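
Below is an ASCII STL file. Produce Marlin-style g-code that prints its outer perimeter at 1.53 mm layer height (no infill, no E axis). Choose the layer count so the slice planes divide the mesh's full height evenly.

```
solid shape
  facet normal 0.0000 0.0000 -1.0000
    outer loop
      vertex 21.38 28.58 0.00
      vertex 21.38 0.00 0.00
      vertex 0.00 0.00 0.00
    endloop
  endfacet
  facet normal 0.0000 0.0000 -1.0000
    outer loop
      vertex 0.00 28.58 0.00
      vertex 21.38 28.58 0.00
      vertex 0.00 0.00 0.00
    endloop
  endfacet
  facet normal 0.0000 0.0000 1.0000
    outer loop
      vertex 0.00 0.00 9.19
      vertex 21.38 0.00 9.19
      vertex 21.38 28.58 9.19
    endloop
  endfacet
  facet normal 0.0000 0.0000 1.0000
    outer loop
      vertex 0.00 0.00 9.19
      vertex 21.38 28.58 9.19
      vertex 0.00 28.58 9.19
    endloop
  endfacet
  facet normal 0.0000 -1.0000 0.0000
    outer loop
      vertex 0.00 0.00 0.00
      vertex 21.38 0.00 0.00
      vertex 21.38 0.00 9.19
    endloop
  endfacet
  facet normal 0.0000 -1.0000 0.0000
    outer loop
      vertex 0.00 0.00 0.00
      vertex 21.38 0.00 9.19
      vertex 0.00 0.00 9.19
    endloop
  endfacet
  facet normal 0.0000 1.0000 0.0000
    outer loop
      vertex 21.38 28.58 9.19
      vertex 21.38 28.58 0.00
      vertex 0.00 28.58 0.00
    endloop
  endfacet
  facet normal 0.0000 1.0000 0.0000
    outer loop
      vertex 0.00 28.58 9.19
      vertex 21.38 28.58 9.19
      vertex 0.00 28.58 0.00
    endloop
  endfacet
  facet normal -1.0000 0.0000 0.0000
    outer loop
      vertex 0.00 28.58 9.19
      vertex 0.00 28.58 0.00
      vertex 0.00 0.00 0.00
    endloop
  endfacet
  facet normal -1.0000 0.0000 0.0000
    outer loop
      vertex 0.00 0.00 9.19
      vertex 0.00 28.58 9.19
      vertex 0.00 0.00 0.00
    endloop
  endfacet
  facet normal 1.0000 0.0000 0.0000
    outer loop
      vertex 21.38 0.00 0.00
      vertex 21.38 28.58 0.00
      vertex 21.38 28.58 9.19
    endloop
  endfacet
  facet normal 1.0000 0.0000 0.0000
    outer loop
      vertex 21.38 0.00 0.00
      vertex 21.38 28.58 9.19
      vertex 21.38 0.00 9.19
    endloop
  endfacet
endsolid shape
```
; perimeter-only toolpath
G21 ; units = mm
G90 ; absolute positioning
G28 ; home
; layer 1
G0 Z1.53
G0 X0.00 Y0.00
G1 X21.38 Y0.00
G1 X21.38 Y28.58
G1 X0.00 Y28.58
G1 X0.00 Y0.00
; layer 2
G0 Z3.06
G0 X0.00 Y0.00
G1 X21.38 Y0.00
G1 X21.38 Y28.58
G1 X0.00 Y28.58
G1 X0.00 Y0.00
; layer 3
G0 Z4.59
G0 X0.00 Y0.00
G1 X21.38 Y0.00
G1 X21.38 Y28.58
G1 X0.00 Y28.58
G1 X0.00 Y0.00
; layer 4
G0 Z6.13
G0 X0.00 Y0.00
G1 X21.38 Y0.00
G1 X21.38 Y28.58
G1 X0.00 Y28.58
G1 X0.00 Y0.00
; layer 5
G0 Z7.66
G0 X0.00 Y0.00
G1 X21.38 Y0.00
G1 X21.38 Y28.58
G1 X0.00 Y28.58
G1 X0.00 Y0.00
; layer 6
G0 Z9.19
G0 X0.00 Y0.00
G1 X21.38 Y0.00
G1 X21.38 Y28.58
G1 X0.00 Y28.58
G1 X0.00 Y0.00
M2 ; end

The solid is a rectangular box, roughly 21.4 × 28.6 mm footprint and 9.19 mm tall. Slicing at Δz = 1.53 mm — 6 equal slices spanning the solid's height, so layer i sits at z = i·h/6 — gives 6 non-empty perimeters. Each is a 4-segment closed polygon; G0 lifts to the layer z and rapids to the start vertex, then G1 traces the edges.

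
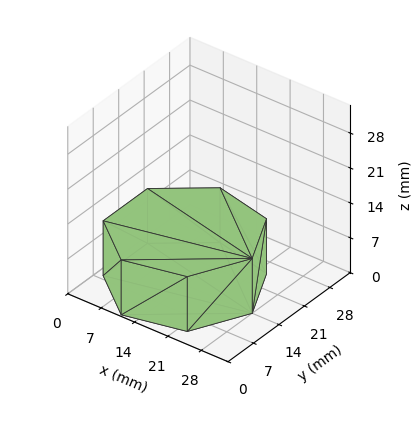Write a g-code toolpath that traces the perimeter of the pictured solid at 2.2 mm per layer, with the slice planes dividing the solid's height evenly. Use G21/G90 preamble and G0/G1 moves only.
Reading the render: the shape is a regular 7-sided prism (a cylinder approximated with 7 flat sides), circumscribed radius ≈ 14 mm, height ≈ 11 mm (dimensions read to the nearest mm from the axis ticks). For the g-code, the solid's height is divided into equal slices at the stated Δz and each level perimeter traced with G1 moves after a G0 lift.

; perimeter-only toolpath
G21 ; units = mm
G90 ; absolute positioning
G28 ; home
; layer 1
G0 Z2.2
G0 X28.0 Y14.0
G1 X22.7 Y24.9
G1 X10.9 Y27.6
G1 X1.4 Y20.1
G1 X1.4 Y7.9
G1 X10.9 Y0.4
G1 X22.7 Y3.1
G1 X28.0 Y14.0
; layer 2
G0 Z4.4
G0 X28.0 Y14.0
G1 X22.7 Y24.9
G1 X10.9 Y27.6
G1 X1.4 Y20.1
G1 X1.4 Y7.9
G1 X10.9 Y0.4
G1 X22.7 Y3.1
G1 X28.0 Y14.0
; layer 3
G0 Z6.6
G0 X28.0 Y14.0
G1 X22.7 Y24.9
G1 X10.9 Y27.6
G1 X1.4 Y20.1
G1 X1.4 Y7.9
G1 X10.9 Y0.4
G1 X22.7 Y3.1
G1 X28.0 Y14.0
; layer 4
G0 Z8.8
G0 X28.0 Y14.0
G1 X22.7 Y24.9
G1 X10.9 Y27.6
G1 X1.4 Y20.1
G1 X1.4 Y7.9
G1 X10.9 Y0.4
G1 X22.7 Y3.1
G1 X28.0 Y14.0
; layer 5
G0 Z11.0
G0 X28.0 Y14.0
G1 X22.7 Y24.9
G1 X10.9 Y27.6
G1 X1.4 Y20.1
G1 X1.4 Y7.9
G1 X10.9 Y0.4
G1 X22.7 Y3.1
G1 X28.0 Y14.0
M2 ; end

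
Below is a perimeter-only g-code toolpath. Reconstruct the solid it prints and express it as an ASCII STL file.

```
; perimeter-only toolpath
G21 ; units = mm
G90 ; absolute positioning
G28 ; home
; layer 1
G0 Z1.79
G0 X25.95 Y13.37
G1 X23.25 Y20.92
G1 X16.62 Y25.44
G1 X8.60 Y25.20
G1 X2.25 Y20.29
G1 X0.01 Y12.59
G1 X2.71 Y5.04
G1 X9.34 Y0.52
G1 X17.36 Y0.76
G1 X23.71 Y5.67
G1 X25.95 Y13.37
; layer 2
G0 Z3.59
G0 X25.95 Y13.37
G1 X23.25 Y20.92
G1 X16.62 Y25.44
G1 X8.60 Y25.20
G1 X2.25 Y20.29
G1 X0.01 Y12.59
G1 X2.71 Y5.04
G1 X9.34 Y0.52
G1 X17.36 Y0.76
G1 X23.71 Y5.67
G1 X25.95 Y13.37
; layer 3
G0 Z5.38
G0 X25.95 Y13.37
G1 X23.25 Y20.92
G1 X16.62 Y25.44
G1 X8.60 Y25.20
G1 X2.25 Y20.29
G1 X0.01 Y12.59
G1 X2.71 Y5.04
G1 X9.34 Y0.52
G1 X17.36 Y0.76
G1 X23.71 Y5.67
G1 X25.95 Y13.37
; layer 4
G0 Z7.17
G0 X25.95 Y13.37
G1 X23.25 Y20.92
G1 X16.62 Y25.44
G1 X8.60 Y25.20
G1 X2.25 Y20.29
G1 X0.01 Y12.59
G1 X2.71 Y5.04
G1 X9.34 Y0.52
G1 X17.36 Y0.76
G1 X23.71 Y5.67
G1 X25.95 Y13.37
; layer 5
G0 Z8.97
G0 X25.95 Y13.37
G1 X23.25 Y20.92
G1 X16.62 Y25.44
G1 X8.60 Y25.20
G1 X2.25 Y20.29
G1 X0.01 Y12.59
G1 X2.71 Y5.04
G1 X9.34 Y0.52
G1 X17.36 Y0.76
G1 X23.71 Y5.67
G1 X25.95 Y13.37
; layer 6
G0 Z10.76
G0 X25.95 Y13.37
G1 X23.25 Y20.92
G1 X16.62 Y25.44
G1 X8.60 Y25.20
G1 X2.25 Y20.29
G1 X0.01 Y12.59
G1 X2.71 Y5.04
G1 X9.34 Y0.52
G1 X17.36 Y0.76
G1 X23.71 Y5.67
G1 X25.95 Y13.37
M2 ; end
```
solid part
  facet normal 0.0000 0.0000 -1.0000
    outer loop
      vertex 16.62 25.44 0.00
      vertex 23.25 20.92 0.00
      vertex 25.95 13.37 0.00
    endloop
  endfacet
  facet normal 0.0000 0.0000 -1.0000
    outer loop
      vertex 8.60 25.20 0.00
      vertex 16.62 25.44 0.00
      vertex 25.95 13.37 0.00
    endloop
  endfacet
  facet normal 0.0000 0.0000 -1.0000
    outer loop
      vertex 2.25 20.29 0.00
      vertex 8.60 25.20 0.00
      vertex 25.95 13.37 0.00
    endloop
  endfacet
  facet normal 0.0000 0.0000 -1.0000
    outer loop
      vertex 0.01 12.59 0.00
      vertex 2.25 20.29 0.00
      vertex 25.95 13.37 0.00
    endloop
  endfacet
  facet normal 0.0000 0.0000 -1.0000
    outer loop
      vertex 2.71 5.04 0.00
      vertex 0.01 12.59 0.00
      vertex 25.95 13.37 0.00
    endloop
  endfacet
  facet normal 0.0000 0.0000 -1.0000
    outer loop
      vertex 9.34 0.52 0.00
      vertex 2.71 5.04 0.00
      vertex 25.95 13.37 0.00
    endloop
  endfacet
  facet normal 0.0000 0.0000 -1.0000
    outer loop
      vertex 17.36 0.76 0.00
      vertex 9.34 0.52 0.00
      vertex 25.95 13.37 0.00
    endloop
  endfacet
  facet normal 0.0000 0.0000 -1.0000
    outer loop
      vertex 23.71 5.67 0.00
      vertex 17.36 0.76 0.00
      vertex 25.95 13.37 0.00
    endloop
  endfacet
  facet normal 0.0000 0.0000 1.0000
    outer loop
      vertex 25.95 13.37 10.76
      vertex 23.25 20.92 10.76
      vertex 16.62 25.44 10.76
    endloop
  endfacet
  facet normal 0.0000 0.0000 1.0000
    outer loop
      vertex 25.95 13.37 10.76
      vertex 16.62 25.44 10.76
      vertex 8.60 25.20 10.76
    endloop
  endfacet
  facet normal 0.0000 0.0000 1.0000
    outer loop
      vertex 25.95 13.37 10.76
      vertex 8.60 25.20 10.76
      vertex 2.25 20.29 10.76
    endloop
  endfacet
  facet normal 0.0000 0.0000 1.0000
    outer loop
      vertex 25.95 13.37 10.76
      vertex 2.25 20.29 10.76
      vertex 0.01 12.59 10.76
    endloop
  endfacet
  facet normal 0.0000 0.0000 1.0000
    outer loop
      vertex 25.95 13.37 10.76
      vertex 0.01 12.59 10.76
      vertex 2.71 5.04 10.76
    endloop
  endfacet
  facet normal 0.0000 0.0000 1.0000
    outer loop
      vertex 25.95 13.37 10.76
      vertex 2.71 5.04 10.76
      vertex 9.34 0.52 10.76
    endloop
  endfacet
  facet normal 0.0000 0.0000 1.0000
    outer loop
      vertex 25.95 13.37 10.76
      vertex 9.34 0.52 10.76
      vertex 17.36 0.76 10.76
    endloop
  endfacet
  facet normal 0.0000 0.0000 1.0000
    outer loop
      vertex 25.95 13.37 10.76
      vertex 17.36 0.76 10.76
      vertex 23.71 5.67 10.76
    endloop
  endfacet
  facet normal 0.9416 0.3367 0.0000
    outer loop
      vertex 25.95 13.37 0.00
      vertex 23.25 20.92 0.00
      vertex 23.25 20.92 10.76
    endloop
  endfacet
  facet normal 0.9416 0.3367 0.0000
    outer loop
      vertex 25.95 13.37 0.00
      vertex 23.25 20.92 10.76
      vertex 25.95 13.37 10.76
    endloop
  endfacet
  facet normal 0.5633 0.8263 0.0000
    outer loop
      vertex 23.25 20.92 0.00
      vertex 16.62 25.44 0.00
      vertex 16.62 25.44 10.76
    endloop
  endfacet
  facet normal 0.5633 0.8263 0.0000
    outer loop
      vertex 23.25 20.92 0.00
      vertex 16.62 25.44 10.76
      vertex 23.25 20.92 10.76
    endloop
  endfacet
  facet normal -0.0299 0.9996 0.0000
    outer loop
      vertex 16.62 25.44 0.00
      vertex 8.60 25.20 0.00
      vertex 8.60 25.20 10.76
    endloop
  endfacet
  facet normal -0.0299 0.9996 0.0000
    outer loop
      vertex 16.62 25.44 0.00
      vertex 8.60 25.20 10.76
      vertex 16.62 25.44 10.76
    endloop
  endfacet
  facet normal -0.6117 0.7911 0.0000
    outer loop
      vertex 8.60 25.20 0.00
      vertex 2.25 20.29 0.00
      vertex 2.25 20.29 10.76
    endloop
  endfacet
  facet normal -0.6117 0.7911 0.0000
    outer loop
      vertex 8.60 25.20 0.00
      vertex 2.25 20.29 10.76
      vertex 8.60 25.20 10.76
    endloop
  endfacet
  facet normal -0.9602 0.2793 0.0000
    outer loop
      vertex 2.25 20.29 0.00
      vertex 0.01 12.59 0.00
      vertex 0.01 12.59 10.76
    endloop
  endfacet
  facet normal -0.9602 0.2793 0.0000
    outer loop
      vertex 2.25 20.29 0.00
      vertex 0.01 12.59 10.76
      vertex 2.25 20.29 10.76
    endloop
  endfacet
  facet normal -0.9416 -0.3367 0.0000
    outer loop
      vertex 0.01 12.59 0.00
      vertex 2.71 5.04 0.00
      vertex 2.71 5.04 10.76
    endloop
  endfacet
  facet normal -0.9416 -0.3367 0.0000
    outer loop
      vertex 0.01 12.59 0.00
      vertex 2.71 5.04 10.76
      vertex 0.01 12.59 10.76
    endloop
  endfacet
  facet normal -0.5633 -0.8263 0.0000
    outer loop
      vertex 2.71 5.04 0.00
      vertex 9.34 0.52 0.00
      vertex 9.34 0.52 10.76
    endloop
  endfacet
  facet normal -0.5633 -0.8263 0.0000
    outer loop
      vertex 2.71 5.04 0.00
      vertex 9.34 0.52 10.76
      vertex 2.71 5.04 10.76
    endloop
  endfacet
  facet normal 0.0299 -0.9996 0.0000
    outer loop
      vertex 9.34 0.52 0.00
      vertex 17.36 0.76 0.00
      vertex 17.36 0.76 10.76
    endloop
  endfacet
  facet normal 0.0299 -0.9996 0.0000
    outer loop
      vertex 9.34 0.52 0.00
      vertex 17.36 0.76 10.76
      vertex 9.34 0.52 10.76
    endloop
  endfacet
  facet normal 0.6117 -0.7911 0.0000
    outer loop
      vertex 17.36 0.76 0.00
      vertex 23.71 5.67 0.00
      vertex 23.71 5.67 10.76
    endloop
  endfacet
  facet normal 0.6117 -0.7911 0.0000
    outer loop
      vertex 17.36 0.76 0.00
      vertex 23.71 5.67 10.76
      vertex 17.36 0.76 10.76
    endloop
  endfacet
  facet normal 0.9602 -0.2793 0.0000
    outer loop
      vertex 23.71 5.67 0.00
      vertex 25.95 13.37 0.00
      vertex 25.95 13.37 10.76
    endloop
  endfacet
  facet normal 0.9602 -0.2793 0.0000
    outer loop
      vertex 23.71 5.67 0.00
      vertex 25.95 13.37 10.76
      vertex 23.71 5.67 10.76
    endloop
  endfacet
endsolid part

The G0 Z moves step by Δz≈1.79 mm. Every layer's G1 loop is the same polygon, so the solid is a straight extrusion of it from z=0 to z≈10.8. Closing with flat bottom and top caps and triangulating gives 36 facets — a regular 10-sided prism (a cylinder approximated with 10 flat sides), circumscribed radius ≈ 13 mm, height ≈ 10.8 mm.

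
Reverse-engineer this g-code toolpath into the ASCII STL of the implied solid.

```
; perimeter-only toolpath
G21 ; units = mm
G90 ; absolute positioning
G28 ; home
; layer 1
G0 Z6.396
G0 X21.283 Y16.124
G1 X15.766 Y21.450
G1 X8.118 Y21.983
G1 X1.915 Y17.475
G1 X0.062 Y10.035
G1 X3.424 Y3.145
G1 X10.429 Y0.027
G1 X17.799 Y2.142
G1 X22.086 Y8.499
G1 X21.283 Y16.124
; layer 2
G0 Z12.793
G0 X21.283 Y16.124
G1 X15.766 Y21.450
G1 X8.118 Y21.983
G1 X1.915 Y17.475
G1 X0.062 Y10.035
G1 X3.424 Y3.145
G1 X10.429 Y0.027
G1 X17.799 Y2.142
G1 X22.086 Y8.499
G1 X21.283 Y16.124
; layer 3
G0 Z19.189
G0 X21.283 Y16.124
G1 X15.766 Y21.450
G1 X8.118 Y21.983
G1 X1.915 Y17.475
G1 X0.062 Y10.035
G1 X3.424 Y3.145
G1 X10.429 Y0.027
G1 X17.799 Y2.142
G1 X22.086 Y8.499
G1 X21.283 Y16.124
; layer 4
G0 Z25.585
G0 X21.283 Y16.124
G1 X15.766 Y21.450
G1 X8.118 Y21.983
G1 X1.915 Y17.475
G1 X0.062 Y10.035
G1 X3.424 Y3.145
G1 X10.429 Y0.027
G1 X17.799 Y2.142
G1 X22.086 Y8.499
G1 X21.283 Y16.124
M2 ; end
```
solid part
  facet normal 0.0000 0.0000 -1.0000
    outer loop
      vertex 8.118 21.983 0.000
      vertex 15.766 21.450 0.000
      vertex 21.283 16.124 0.000
    endloop
  endfacet
  facet normal 0.0000 0.0000 -1.0000
    outer loop
      vertex 1.915 17.475 0.000
      vertex 8.118 21.983 0.000
      vertex 21.283 16.124 0.000
    endloop
  endfacet
  facet normal 0.0000 0.0000 -1.0000
    outer loop
      vertex 0.062 10.035 0.000
      vertex 1.915 17.475 0.000
      vertex 21.283 16.124 0.000
    endloop
  endfacet
  facet normal 0.0000 0.0000 -1.0000
    outer loop
      vertex 3.424 3.145 0.000
      vertex 0.062 10.035 0.000
      vertex 21.283 16.124 0.000
    endloop
  endfacet
  facet normal 0.0000 0.0000 -1.0000
    outer loop
      vertex 10.429 0.027 0.000
      vertex 3.424 3.145 0.000
      vertex 21.283 16.124 0.000
    endloop
  endfacet
  facet normal 0.0000 0.0000 -1.0000
    outer loop
      vertex 17.799 2.142 0.000
      vertex 10.429 0.027 0.000
      vertex 21.283 16.124 0.000
    endloop
  endfacet
  facet normal 0.0000 0.0000 -1.0000
    outer loop
      vertex 22.086 8.499 0.000
      vertex 17.799 2.142 0.000
      vertex 21.283 16.124 0.000
    endloop
  endfacet
  facet normal 0.0000 0.0000 1.0000
    outer loop
      vertex 21.283 16.124 25.585
      vertex 15.766 21.450 25.585
      vertex 8.118 21.983 25.585
    endloop
  endfacet
  facet normal 0.0000 0.0000 1.0000
    outer loop
      vertex 21.283 16.124 25.585
      vertex 8.118 21.983 25.585
      vertex 1.915 17.475 25.585
    endloop
  endfacet
  facet normal 0.0000 0.0000 1.0000
    outer loop
      vertex 21.283 16.124 25.585
      vertex 1.915 17.475 25.585
      vertex 0.062 10.035 25.585
    endloop
  endfacet
  facet normal 0.0000 0.0000 1.0000
    outer loop
      vertex 21.283 16.124 25.585
      vertex 0.062 10.035 25.585
      vertex 3.424 3.145 25.585
    endloop
  endfacet
  facet normal 0.0000 0.0000 1.0000
    outer loop
      vertex 21.283 16.124 25.585
      vertex 3.424 3.145 25.585
      vertex 10.429 0.027 25.585
    endloop
  endfacet
  facet normal 0.0000 0.0000 1.0000
    outer loop
      vertex 21.283 16.124 25.585
      vertex 10.429 0.027 25.585
      vertex 17.799 2.142 25.585
    endloop
  endfacet
  facet normal 0.0000 0.0000 1.0000
    outer loop
      vertex 21.283 16.124 25.585
      vertex 17.799 2.142 25.585
      vertex 22.086 8.499 25.585
    endloop
  endfacet
  facet normal 0.6945 0.7195 0.0000
    outer loop
      vertex 21.283 16.124 0.000
      vertex 15.766 21.450 0.000
      vertex 15.766 21.450 25.585
    endloop
  endfacet
  facet normal 0.6945 0.7195 0.0000
    outer loop
      vertex 21.283 16.124 0.000
      vertex 15.766 21.450 25.585
      vertex 21.283 16.124 25.585
    endloop
  endfacet
  facet normal 0.0695 0.9976 0.0000
    outer loop
      vertex 15.766 21.450 0.000
      vertex 8.118 21.983 0.000
      vertex 8.118 21.983 25.585
    endloop
  endfacet
  facet normal 0.0695 0.9976 0.0000
    outer loop
      vertex 15.766 21.450 0.000
      vertex 8.118 21.983 25.585
      vertex 15.766 21.450 25.585
    endloop
  endfacet
  facet normal -0.5879 0.8089 0.0000
    outer loop
      vertex 8.118 21.983 0.000
      vertex 1.915 17.475 0.000
      vertex 1.915 17.475 25.585
    endloop
  endfacet
  facet normal -0.5879 0.8089 0.0000
    outer loop
      vertex 8.118 21.983 0.000
      vertex 1.915 17.475 25.585
      vertex 8.118 21.983 25.585
    endloop
  endfacet
  facet normal -0.9704 0.2417 0.0000
    outer loop
      vertex 1.915 17.475 0.000
      vertex 0.062 10.035 0.000
      vertex 0.062 10.035 25.585
    endloop
  endfacet
  facet normal -0.9704 0.2417 0.0000
    outer loop
      vertex 1.915 17.475 0.000
      vertex 0.062 10.035 25.585
      vertex 1.915 17.475 25.585
    endloop
  endfacet
  facet normal -0.8987 -0.4385 0.0000
    outer loop
      vertex 0.062 10.035 0.000
      vertex 3.424 3.145 0.000
      vertex 3.424 3.145 25.585
    endloop
  endfacet
  facet normal -0.8987 -0.4385 0.0000
    outer loop
      vertex 0.062 10.035 0.000
      vertex 3.424 3.145 25.585
      vertex 0.062 10.035 25.585
    endloop
  endfacet
  facet normal -0.4066 -0.9136 0.0000
    outer loop
      vertex 3.424 3.145 0.000
      vertex 10.429 0.027 0.000
      vertex 10.429 0.027 25.585
    endloop
  endfacet
  facet normal -0.4066 -0.9136 0.0000
    outer loop
      vertex 3.424 3.145 0.000
      vertex 10.429 0.027 25.585
      vertex 3.424 3.145 25.585
    endloop
  endfacet
  facet normal 0.2758 -0.9612 0.0000
    outer loop
      vertex 10.429 0.027 0.000
      vertex 17.799 2.142 0.000
      vertex 17.799 2.142 25.585
    endloop
  endfacet
  facet normal 0.2758 -0.9612 0.0000
    outer loop
      vertex 10.429 0.027 0.000
      vertex 17.799 2.142 25.585
      vertex 10.429 0.027 25.585
    endloop
  endfacet
  facet normal 0.8291 -0.5591 0.0000
    outer loop
      vertex 17.799 2.142 0.000
      vertex 22.086 8.499 0.000
      vertex 22.086 8.499 25.585
    endloop
  endfacet
  facet normal 0.8291 -0.5591 0.0000
    outer loop
      vertex 17.799 2.142 0.000
      vertex 22.086 8.499 25.585
      vertex 17.799 2.142 25.585
    endloop
  endfacet
  facet normal 0.9945 0.1047 0.0000
    outer loop
      vertex 22.086 8.499 0.000
      vertex 21.283 16.124 0.000
      vertex 21.283 16.124 25.585
    endloop
  endfacet
  facet normal 0.9945 0.1047 0.0000
    outer loop
      vertex 22.086 8.499 0.000
      vertex 21.283 16.124 25.585
      vertex 22.086 8.499 25.585
    endloop
  endfacet
endsolid part

The G0 Z moves step by Δz≈6.396 mm. Every layer's G1 loop is the same polygon, so the solid is a straight extrusion of it from z=0 to z≈25.6. Closing with flat bottom and top caps and triangulating gives 32 facets — a regular 9-sided prism (a cylinder approximated with 9 flat sides), circumscribed radius ≈ 11.2 mm, height ≈ 25.6 mm.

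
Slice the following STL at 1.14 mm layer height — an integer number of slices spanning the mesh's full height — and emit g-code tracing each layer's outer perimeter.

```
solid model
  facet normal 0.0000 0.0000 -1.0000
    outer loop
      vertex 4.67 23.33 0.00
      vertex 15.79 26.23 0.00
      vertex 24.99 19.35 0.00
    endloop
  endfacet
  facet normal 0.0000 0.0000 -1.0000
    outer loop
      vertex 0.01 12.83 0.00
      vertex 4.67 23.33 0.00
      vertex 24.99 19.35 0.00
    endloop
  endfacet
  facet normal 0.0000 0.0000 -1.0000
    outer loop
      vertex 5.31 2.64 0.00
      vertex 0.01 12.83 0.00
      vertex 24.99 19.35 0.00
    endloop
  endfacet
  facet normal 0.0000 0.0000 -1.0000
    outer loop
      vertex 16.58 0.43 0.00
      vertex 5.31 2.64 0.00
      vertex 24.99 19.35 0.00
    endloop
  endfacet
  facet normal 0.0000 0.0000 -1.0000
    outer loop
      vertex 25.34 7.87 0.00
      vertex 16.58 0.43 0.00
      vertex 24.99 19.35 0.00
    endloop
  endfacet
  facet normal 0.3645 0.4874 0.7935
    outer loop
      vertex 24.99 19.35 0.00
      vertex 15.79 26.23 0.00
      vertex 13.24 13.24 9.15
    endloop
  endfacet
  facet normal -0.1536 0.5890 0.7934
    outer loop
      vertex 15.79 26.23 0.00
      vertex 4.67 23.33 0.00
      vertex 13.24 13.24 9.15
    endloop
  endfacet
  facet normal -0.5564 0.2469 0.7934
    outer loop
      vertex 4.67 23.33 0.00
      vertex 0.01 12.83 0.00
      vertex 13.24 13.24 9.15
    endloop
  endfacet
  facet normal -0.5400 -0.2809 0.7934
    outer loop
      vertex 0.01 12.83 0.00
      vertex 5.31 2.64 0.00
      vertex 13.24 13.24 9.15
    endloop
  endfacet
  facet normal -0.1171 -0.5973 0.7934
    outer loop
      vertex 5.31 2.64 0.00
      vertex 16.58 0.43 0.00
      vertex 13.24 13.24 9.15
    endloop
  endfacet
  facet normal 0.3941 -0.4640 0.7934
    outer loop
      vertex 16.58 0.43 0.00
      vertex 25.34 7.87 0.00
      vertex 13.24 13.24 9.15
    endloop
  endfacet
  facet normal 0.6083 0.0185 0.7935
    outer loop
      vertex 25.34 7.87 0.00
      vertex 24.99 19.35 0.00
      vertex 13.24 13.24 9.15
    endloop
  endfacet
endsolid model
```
; perimeter-only toolpath
G21 ; units = mm
G90 ; absolute positioning
G28 ; home
; layer 1
G0 Z1.14
G0 X23.52 Y18.59
G1 X15.47 Y24.61
G1 X5.74 Y22.07
G1 X1.66 Y12.88
G1 X6.30 Y3.96
G1 X16.16 Y2.03
G1 X23.83 Y8.54
G1 X23.52 Y18.59
; layer 2
G0 Z2.29
G0 X22.05 Y17.82
G1 X15.15 Y22.98
G1 X6.81 Y20.81
G1 X3.32 Y12.93
G1 X7.29 Y5.29
G1 X15.74 Y3.63
G1 X22.31 Y9.21
G1 X22.05 Y17.82
; layer 3
G0 Z3.43
G0 X20.58 Y17.06
G1 X14.83 Y21.36
G1 X7.88 Y19.55
G1 X4.97 Y12.98
G1 X8.28 Y6.62
G1 X15.33 Y5.23
G1 X20.80 Y9.88
G1 X20.58 Y17.06
; layer 4
G0 Z4.58
G0 X19.11 Y16.30
G1 X14.52 Y19.73
G1 X8.96 Y18.29
G1 X6.62 Y13.04
G1 X9.28 Y7.94
G1 X14.91 Y6.83
G1 X19.29 Y10.55
G1 X19.11 Y16.30
; layer 5
G0 Z5.72
G0 X17.65 Y15.53
G1 X14.20 Y18.11
G1 X10.03 Y17.02
G1 X8.28 Y13.09
G1 X10.27 Y9.27
G1 X14.49 Y8.44
G1 X17.78 Y11.23
G1 X17.65 Y15.53
; layer 6
G0 Z6.86
G0 X16.18 Y14.77
G1 X13.88 Y16.49
G1 X11.10 Y15.76
G1 X9.93 Y13.14
G1 X11.26 Y10.59
G1 X14.07 Y10.04
G1 X16.27 Y11.90
G1 X16.18 Y14.77
; layer 7
G0 Z8.01
G0 X14.71 Y14.00
G1 X13.56 Y14.86
G1 X12.17 Y14.50
G1 X11.59 Y13.19
G1 X12.25 Y11.91
G1 X13.66 Y11.64
G1 X14.75 Y12.57
G1 X14.71 Y14.00
M2 ; end

The solid is a regular 7-sided pyramid, base circumscribed radius ≈ 13.2 mm, apex at z ≈ 9.15 mm. Slicing at Δz = 1.14 mm — 8 equal slices spanning the solid's height, so layer i sits at z = i·h/8 — gives 7 non-empty perimeters. Each is a 7-segment closed polygon; G0 lifts to the layer z and rapids to the start vertex, then G1 traces the edges. The cross-section shrinks linearly with z (the slice at the apex is degenerate and omitted).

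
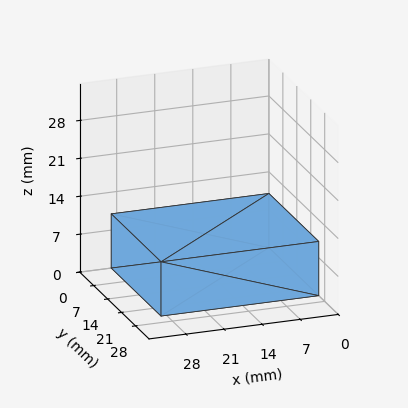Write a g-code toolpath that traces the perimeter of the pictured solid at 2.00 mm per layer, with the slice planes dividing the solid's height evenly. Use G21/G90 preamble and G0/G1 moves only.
Reading the render: the shape is a rectangular box, roughly 29 × 25 mm footprint and 10 mm tall (dimensions read to the nearest mm from the axis ticks). For the g-code, the solid's height is divided into equal slices at the stated Δz and each level perimeter traced with G1 moves after a G0 lift.

; perimeter-only toolpath
G21 ; units = mm
G90 ; absolute positioning
G28 ; home
; layer 1
G0 Z2.00
G0 X0.00 Y0.00
G1 X29.00 Y0.00
G1 X29.00 Y25.00
G1 X0.00 Y25.00
G1 X0.00 Y0.00
; layer 2
G0 Z4.00
G0 X0.00 Y0.00
G1 X29.00 Y0.00
G1 X29.00 Y25.00
G1 X0.00 Y25.00
G1 X0.00 Y0.00
; layer 3
G0 Z6.00
G0 X0.00 Y0.00
G1 X29.00 Y0.00
G1 X29.00 Y25.00
G1 X0.00 Y25.00
G1 X0.00 Y0.00
; layer 4
G0 Z8.00
G0 X0.00 Y0.00
G1 X29.00 Y0.00
G1 X29.00 Y25.00
G1 X0.00 Y25.00
G1 X0.00 Y0.00
; layer 5
G0 Z10.00
G0 X0.00 Y0.00
G1 X29.00 Y0.00
G1 X29.00 Y25.00
G1 X0.00 Y25.00
G1 X0.00 Y0.00
M2 ; end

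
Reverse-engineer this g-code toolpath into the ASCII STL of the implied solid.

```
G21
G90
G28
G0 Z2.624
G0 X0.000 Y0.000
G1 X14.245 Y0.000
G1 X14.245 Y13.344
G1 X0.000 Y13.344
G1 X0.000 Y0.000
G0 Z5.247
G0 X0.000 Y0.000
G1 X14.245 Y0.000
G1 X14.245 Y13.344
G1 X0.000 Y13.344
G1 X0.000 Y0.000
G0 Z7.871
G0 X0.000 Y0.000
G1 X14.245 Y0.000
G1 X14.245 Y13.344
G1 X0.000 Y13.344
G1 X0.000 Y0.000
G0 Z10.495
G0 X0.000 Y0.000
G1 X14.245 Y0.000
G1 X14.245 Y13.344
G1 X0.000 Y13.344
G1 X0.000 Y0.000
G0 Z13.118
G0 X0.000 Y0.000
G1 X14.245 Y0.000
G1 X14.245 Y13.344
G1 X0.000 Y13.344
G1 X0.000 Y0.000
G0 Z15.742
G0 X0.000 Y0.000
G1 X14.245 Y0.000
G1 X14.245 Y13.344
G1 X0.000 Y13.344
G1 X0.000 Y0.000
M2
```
solid part
  facet normal 0.0000 0.0000 -1.0000
    outer loop
      vertex 14.245 13.344 0.000
      vertex 14.245 0.000 0.000
      vertex 0.000 0.000 0.000
    endloop
  endfacet
  facet normal 0.0000 0.0000 -1.0000
    outer loop
      vertex 0.000 13.344 0.000
      vertex 14.245 13.344 0.000
      vertex 0.000 0.000 0.000
    endloop
  endfacet
  facet normal 0.0000 0.0000 1.0000
    outer loop
      vertex 0.000 0.000 15.742
      vertex 14.245 0.000 15.742
      vertex 14.245 13.344 15.742
    endloop
  endfacet
  facet normal 0.0000 0.0000 1.0000
    outer loop
      vertex 0.000 0.000 15.742
      vertex 14.245 13.344 15.742
      vertex 0.000 13.344 15.742
    endloop
  endfacet
  facet normal 0.0000 -1.0000 0.0000
    outer loop
      vertex 0.000 0.000 0.000
      vertex 14.245 0.000 0.000
      vertex 14.245 0.000 15.742
    endloop
  endfacet
  facet normal 0.0000 -1.0000 0.0000
    outer loop
      vertex 0.000 0.000 0.000
      vertex 14.245 0.000 15.742
      vertex 0.000 0.000 15.742
    endloop
  endfacet
  facet normal 0.0000 1.0000 0.0000
    outer loop
      vertex 14.245 13.344 15.742
      vertex 14.245 13.344 0.000
      vertex 0.000 13.344 0.000
    endloop
  endfacet
  facet normal 0.0000 1.0000 0.0000
    outer loop
      vertex 0.000 13.344 15.742
      vertex 14.245 13.344 15.742
      vertex 0.000 13.344 0.000
    endloop
  endfacet
  facet normal -1.0000 0.0000 0.0000
    outer loop
      vertex 0.000 13.344 15.742
      vertex 0.000 13.344 0.000
      vertex 0.000 0.000 0.000
    endloop
  endfacet
  facet normal -1.0000 0.0000 0.0000
    outer loop
      vertex 0.000 0.000 15.742
      vertex 0.000 13.344 15.742
      vertex 0.000 0.000 0.000
    endloop
  endfacet
  facet normal 1.0000 0.0000 0.0000
    outer loop
      vertex 14.245 0.000 0.000
      vertex 14.245 13.344 0.000
      vertex 14.245 13.344 15.742
    endloop
  endfacet
  facet normal 1.0000 0.0000 0.0000
    outer loop
      vertex 14.245 0.000 0.000
      vertex 14.245 13.344 15.742
      vertex 14.245 0.000 15.742
    endloop
  endfacet
endsolid part

The G0 Z moves step by Δz≈2.624 mm. Every layer's G1 loop is the same polygon, so the solid is a straight extrusion of it from z=0 to z≈15.7. Closing with flat bottom and top caps and triangulating gives 12 facets — a rectangular box, roughly 14.2 × 13.3 mm footprint and 15.7 mm tall.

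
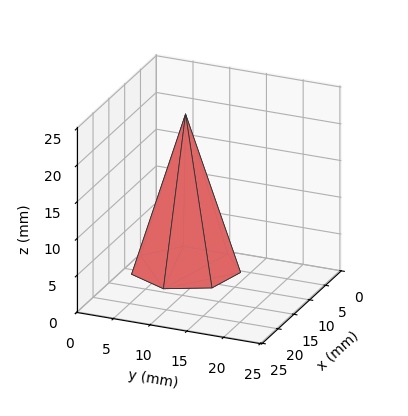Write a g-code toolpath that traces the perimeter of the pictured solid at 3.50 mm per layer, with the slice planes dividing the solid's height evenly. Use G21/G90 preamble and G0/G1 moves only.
Reading the render: the shape is a regular 7-sided pyramid, base circumscribed radius ≈ 7 mm, apex at z ≈ 21 mm (dimensions read to the nearest mm from the axis ticks). For the g-code, the solid's height is divided into equal slices at the stated Δz and each level perimeter traced with G1 moves after a G0 lift.

; perimeter-only toolpath
G21 ; units = mm
G90 ; absolute positioning
G28 ; home
; layer 1
G0 Z3.50
G0 X12.83 Y7.00
G1 X10.63 Y11.56
G1 X5.70 Y12.68
G1 X1.74 Y9.53
G1 X1.74 Y4.47
G1 X5.70 Y1.32
G1 X10.63 Y2.44
G1 X12.83 Y7.00
; layer 2
G0 Z7.00
G0 X11.67 Y7.00
G1 X9.91 Y10.65
G1 X5.96 Y11.55
G1 X2.79 Y9.03
G1 X2.79 Y4.97
G1 X5.96 Y2.45
G1 X9.91 Y3.35
G1 X11.67 Y7.00
; layer 3
G0 Z10.50
G0 X10.50 Y7.00
G1 X9.18 Y9.73
G1 X6.22 Y10.41
G1 X3.84 Y8.52
G1 X3.84 Y5.48
G1 X6.22 Y3.59
G1 X9.18 Y4.26
G1 X10.50 Y7.00
; layer 4
G0 Z14.00
G0 X9.33 Y7.00
G1 X8.45 Y8.82
G1 X6.48 Y9.27
G1 X4.90 Y8.01
G1 X4.90 Y5.99
G1 X6.48 Y4.73
G1 X8.45 Y5.18
G1 X9.33 Y7.00
; layer 5
G0 Z17.50
G0 X8.17 Y7.00
G1 X7.73 Y7.91
G1 X6.74 Y8.14
G1 X5.95 Y7.51
G1 X5.95 Y6.49
G1 X6.74 Y5.86
G1 X7.73 Y6.09
G1 X8.17 Y7.00
M2 ; end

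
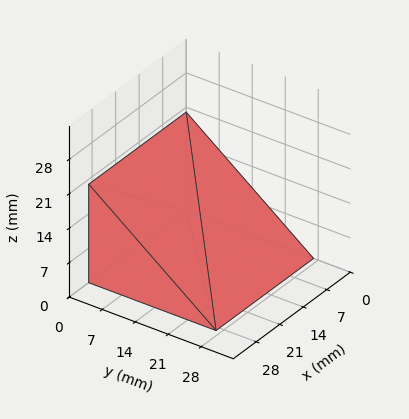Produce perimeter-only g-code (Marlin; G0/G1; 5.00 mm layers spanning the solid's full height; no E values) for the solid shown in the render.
Reading the render: the shape is a wedge (ramp): 29 × 27 mm base, rising to 20 mm along the y=0 edge and sloping linearly to z=0 at y=27 (dimensions read to the nearest mm from the axis ticks). For the g-code, the solid's height is divided into equal slices at the stated Δz and each level perimeter traced with G1 moves after a G0 lift.

; perimeter-only toolpath
G21 ; units = mm
G90 ; absolute positioning
G28 ; home
; layer 1
G0 Z5.00
G0 X0.00 Y0.00
G1 X29.00 Y0.00
G1 X29.00 Y20.25
G1 X0.00 Y20.25
G1 X0.00 Y0.00
; layer 2
G0 Z10.00
G0 X0.00 Y0.00
G1 X29.00 Y0.00
G1 X29.00 Y13.50
G1 X0.00 Y13.50
G1 X0.00 Y0.00
; layer 3
G0 Z15.00
G0 X0.00 Y0.00
G1 X29.00 Y0.00
G1 X29.00 Y6.75
G1 X0.00 Y6.75
G1 X0.00 Y0.00
M2 ; end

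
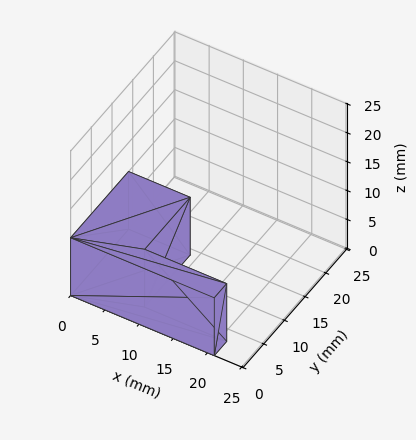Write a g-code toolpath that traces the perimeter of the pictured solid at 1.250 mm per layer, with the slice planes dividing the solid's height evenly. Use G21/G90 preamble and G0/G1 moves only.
Reading the render: the shape is an L-shaped prism: outer 21 × 14 mm, arm thicknesses ≈ 3 mm (horizontal) and 9 mm (vertical), extruded 10 mm in z (dimensions read to the nearest mm from the axis ticks). For the g-code, the solid's height is divided into equal slices at the stated Δz and each level perimeter traced with G1 moves after a G0 lift.

; perimeter-only toolpath
G21 ; units = mm
G90 ; absolute positioning
G28 ; home
; layer 1
G0 Z1.250
G0 X0.000 Y0.000
G1 X21.000 Y0.000
G1 X21.000 Y3.000
G1 X9.000 Y3.000
G1 X9.000 Y14.000
G1 X0.000 Y14.000
G1 X0.000 Y0.000
; layer 2
G0 Z2.500
G0 X0.000 Y0.000
G1 X21.000 Y0.000
G1 X21.000 Y3.000
G1 X9.000 Y3.000
G1 X9.000 Y14.000
G1 X0.000 Y14.000
G1 X0.000 Y0.000
; layer 3
G0 Z3.750
G0 X0.000 Y0.000
G1 X21.000 Y0.000
G1 X21.000 Y3.000
G1 X9.000 Y3.000
G1 X9.000 Y14.000
G1 X0.000 Y14.000
G1 X0.000 Y0.000
; layer 4
G0 Z5.000
G0 X0.000 Y0.000
G1 X21.000 Y0.000
G1 X21.000 Y3.000
G1 X9.000 Y3.000
G1 X9.000 Y14.000
G1 X0.000 Y14.000
G1 X0.000 Y0.000
; layer 5
G0 Z6.250
G0 X0.000 Y0.000
G1 X21.000 Y0.000
G1 X21.000 Y3.000
G1 X9.000 Y3.000
G1 X9.000 Y14.000
G1 X0.000 Y14.000
G1 X0.000 Y0.000
; layer 6
G0 Z7.500
G0 X0.000 Y0.000
G1 X21.000 Y0.000
G1 X21.000 Y3.000
G1 X9.000 Y3.000
G1 X9.000 Y14.000
G1 X0.000 Y14.000
G1 X0.000 Y0.000
; layer 7
G0 Z8.750
G0 X0.000 Y0.000
G1 X21.000 Y0.000
G1 X21.000 Y3.000
G1 X9.000 Y3.000
G1 X9.000 Y14.000
G1 X0.000 Y14.000
G1 X0.000 Y0.000
; layer 8
G0 Z10.000
G0 X0.000 Y0.000
G1 X21.000 Y0.000
G1 X21.000 Y3.000
G1 X9.000 Y3.000
G1 X9.000 Y14.000
G1 X0.000 Y14.000
G1 X0.000 Y0.000
M2 ; end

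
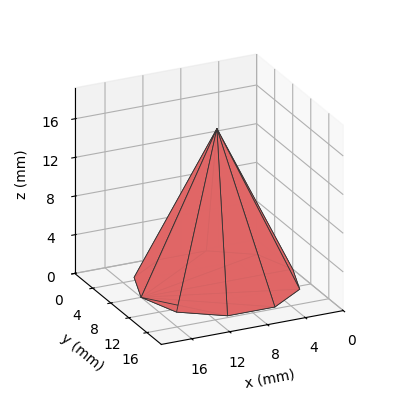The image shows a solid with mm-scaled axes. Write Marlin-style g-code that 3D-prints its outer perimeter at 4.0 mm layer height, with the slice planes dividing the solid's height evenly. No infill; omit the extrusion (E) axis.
Reading the render: the shape is a regular 10-sided pyramid, base circumscribed radius ≈ 8 mm, apex at z ≈ 16 mm (dimensions read to the nearest mm from the axis ticks). For the g-code, the solid's height is divided into equal slices at the stated Δz and each level perimeter traced with G1 moves after a G0 lift.

; perimeter-only toolpath
G21 ; units = mm
G90 ; absolute positioning
G28 ; home
; layer 1
G0 Z4.0
G0 X14.0 Y8.0
G1 X12.9 Y11.5
G1 X9.9 Y13.7
G1 X6.1 Y13.7
G1 X3.1 Y11.5
G1 X2.0 Y8.0
G1 X3.1 Y4.5
G1 X6.1 Y2.3
G1 X9.9 Y2.3
G1 X12.9 Y4.5
G1 X14.0 Y8.0
; layer 2
G0 Z8.0
G0 X12.0 Y8.0
G1 X11.2 Y10.3
G1 X9.2 Y11.8
G1 X6.8 Y11.8
G1 X4.8 Y10.3
G1 X4.0 Y8.0
G1 X4.8 Y5.7
G1 X6.8 Y4.2
G1 X9.2 Y4.2
G1 X11.2 Y5.7
G1 X12.0 Y8.0
; layer 3
G0 Z12.0
G0 X10.0 Y8.0
G1 X9.6 Y9.2
G1 X8.6 Y9.9
G1 X7.4 Y9.9
G1 X6.4 Y9.2
G1 X6.0 Y8.0
G1 X6.4 Y6.8
G1 X7.4 Y6.1
G1 X8.6 Y6.1
G1 X9.6 Y6.8
G1 X10.0 Y8.0
M2 ; end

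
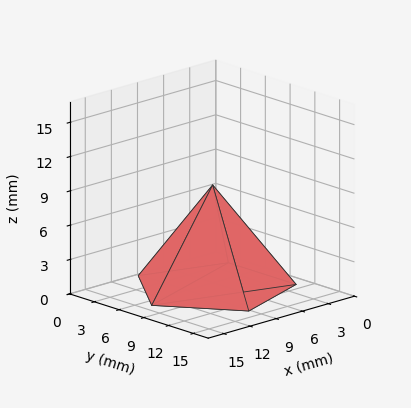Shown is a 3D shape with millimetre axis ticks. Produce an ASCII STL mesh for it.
Reading the render: the shape is a regular 5-sided pyramid, base circumscribed radius ≈ 7 mm, apex at z ≈ 9 mm (dimensions read to the nearest mm from the axis ticks). For the STL, each face is triangulated and given an outward normal.

solid part
  facet normal 0.0000 0.0000 -1.0000
    outer loop
      vertex 1.3 11.1 0.0
      vertex 9.2 13.7 0.0
      vertex 14.0 7.0 0.0
    endloop
  endfacet
  facet normal 0.0000 0.0000 -1.0000
    outer loop
      vertex 1.3 2.9 0.0
      vertex 1.3 11.1 0.0
      vertex 14.0 7.0 0.0
    endloop
  endfacet
  facet normal 0.0000 0.0000 -1.0000
    outer loop
      vertex 9.2 0.3 0.0
      vertex 1.3 2.9 0.0
      vertex 14.0 7.0 0.0
    endloop
  endfacet
  facet normal 0.6871 0.4922 0.5344
    outer loop
      vertex 14.0 7.0 0.0
      vertex 9.2 13.7 0.0
      vertex 7.0 7.0 9.0
    endloop
  endfacet
  facet normal -0.2644 0.8034 0.5335
    outer loop
      vertex 9.2 13.7 0.0
      vertex 1.3 11.1 0.0
      vertex 7.0 7.0 9.0
    endloop
  endfacet
  facet normal -0.8448 0.0000 0.5351
    outer loop
      vertex 1.3 11.1 0.0
      vertex 1.3 2.9 0.0
      vertex 7.0 7.0 9.0
    endloop
  endfacet
  facet normal -0.2644 -0.8034 0.5335
    outer loop
      vertex 1.3 2.9 0.0
      vertex 9.2 0.3 0.0
      vertex 7.0 7.0 9.0
    endloop
  endfacet
  facet normal 0.6871 -0.4922 0.5344
    outer loop
      vertex 9.2 0.3 0.0
      vertex 14.0 7.0 0.0
      vertex 7.0 7.0 9.0
    endloop
  endfacet
endsolid part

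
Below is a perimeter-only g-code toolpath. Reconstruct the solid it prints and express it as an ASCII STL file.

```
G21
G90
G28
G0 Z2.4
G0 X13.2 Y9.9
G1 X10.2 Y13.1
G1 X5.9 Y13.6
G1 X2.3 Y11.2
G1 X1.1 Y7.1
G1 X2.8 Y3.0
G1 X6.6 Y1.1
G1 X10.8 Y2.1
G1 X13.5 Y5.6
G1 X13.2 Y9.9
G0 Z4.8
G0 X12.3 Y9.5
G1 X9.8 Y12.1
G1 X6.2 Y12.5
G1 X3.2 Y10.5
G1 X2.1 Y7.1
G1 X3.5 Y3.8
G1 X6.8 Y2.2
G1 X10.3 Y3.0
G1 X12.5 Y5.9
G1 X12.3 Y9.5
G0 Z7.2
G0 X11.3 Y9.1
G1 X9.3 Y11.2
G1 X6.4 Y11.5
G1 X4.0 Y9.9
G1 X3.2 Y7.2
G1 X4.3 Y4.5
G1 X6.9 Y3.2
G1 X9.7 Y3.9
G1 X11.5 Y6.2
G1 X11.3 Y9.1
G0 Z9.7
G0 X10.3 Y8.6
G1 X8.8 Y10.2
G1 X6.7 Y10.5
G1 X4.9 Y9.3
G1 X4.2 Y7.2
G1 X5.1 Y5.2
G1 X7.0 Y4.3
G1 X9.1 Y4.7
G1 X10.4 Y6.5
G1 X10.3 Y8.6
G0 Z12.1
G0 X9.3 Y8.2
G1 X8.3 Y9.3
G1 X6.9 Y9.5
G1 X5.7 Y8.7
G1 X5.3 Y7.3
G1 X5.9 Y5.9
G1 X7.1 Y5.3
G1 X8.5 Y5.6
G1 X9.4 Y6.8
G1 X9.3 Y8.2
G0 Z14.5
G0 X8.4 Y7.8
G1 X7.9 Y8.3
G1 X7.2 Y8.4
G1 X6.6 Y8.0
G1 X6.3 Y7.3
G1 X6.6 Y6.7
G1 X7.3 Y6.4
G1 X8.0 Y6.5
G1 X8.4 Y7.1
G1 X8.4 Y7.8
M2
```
solid part
  facet normal 0.0000 0.0000 -1.0000
    outer loop
      vertex 5.7 14.6 0.0
      vertex 10.7 14.0 0.0
      vertex 14.2 10.3 0.0
    endloop
  endfacet
  facet normal 0.0000 0.0000 -1.0000
    outer loop
      vertex 1.5 11.8 0.0
      vertex 5.7 14.6 0.0
      vertex 14.2 10.3 0.0
    endloop
  endfacet
  facet normal 0.0000 0.0000 -1.0000
    outer loop
      vertex 0.0 7.0 0.0
      vertex 1.5 11.8 0.0
      vertex 14.2 10.3 0.0
    endloop
  endfacet
  facet normal 0.0000 0.0000 -1.0000
    outer loop
      vertex 2.0 2.3 0.0
      vertex 0.0 7.0 0.0
      vertex 14.2 10.3 0.0
    endloop
  endfacet
  facet normal 0.0000 0.0000 -1.0000
    outer loop
      vertex 6.5 0.1 0.0
      vertex 2.0 2.3 0.0
      vertex 14.2 10.3 0.0
    endloop
  endfacet
  facet normal 0.0000 0.0000 -1.0000
    outer loop
      vertex 11.4 1.2 0.0
      vertex 6.5 0.1 0.0
      vertex 14.2 10.3 0.0
    endloop
  endfacet
  facet normal 0.0000 0.0000 -1.0000
    outer loop
      vertex 14.5 5.3 0.0
      vertex 11.4 1.2 0.0
      vertex 14.2 10.3 0.0
    endloop
  endfacet
  facet normal 0.6721 0.6358 0.3795
    outer loop
      vertex 14.2 10.3 0.0
      vertex 10.7 14.0 0.0
      vertex 7.4 7.4 16.9
    endloop
  endfacet
  facet normal 0.1102 0.9183 0.3802
    outer loop
      vertex 10.7 14.0 0.0
      vertex 5.7 14.6 0.0
      vertex 7.4 7.4 16.9
    endloop
  endfacet
  facet normal -0.5132 0.7698 0.3796
    outer loop
      vertex 5.7 14.6 0.0
      vertex 1.5 11.8 0.0
      vertex 7.4 7.4 16.9
    endloop
  endfacet
  facet normal -0.8829 0.2759 0.3800
    outer loop
      vertex 1.5 11.8 0.0
      vertex 0.0 7.0 0.0
      vertex 7.4 7.4 16.9
    endloop
  endfacet
  facet normal -0.8507 -0.3620 0.3811
    outer loop
      vertex 0.0 7.0 0.0
      vertex 2.0 2.3 0.0
      vertex 7.4 7.4 16.9
    endloop
  endfacet
  facet normal -0.4062 -0.8308 0.3805
    outer loop
      vertex 2.0 2.3 0.0
      vertex 6.5 0.1 0.0
      vertex 7.4 7.4 16.9
    endloop
  endfacet
  facet normal 0.2027 -0.9028 0.3792
    outer loop
      vertex 6.5 0.1 0.0
      vertex 11.4 1.2 0.0
      vertex 7.4 7.4 16.9
    endloop
  endfacet
  facet normal 0.7380 -0.5580 0.3794
    outer loop
      vertex 11.4 1.2 0.0
      vertex 14.5 5.3 0.0
      vertex 7.4 7.4 16.9
    endloop
  endfacet
  facet normal 0.9230 0.0554 0.3809
    outer loop
      vertex 14.5 5.3 0.0
      vertex 14.2 10.3 0.0
      vertex 7.4 7.4 16.9
    endloop
  endfacet
endsolid part

The G0 Z moves step by Δz≈2.4 mm. The G1 loops shrink linearly with z, so the solid tapers from its base footprint up to z≈16.9. Closing with a flat bottom cap and the tapered top and triangulating gives 16 facets — a regular 9-sided pyramid, base circumscribed radius ≈ 7.4 mm, apex at z ≈ 16.9 mm.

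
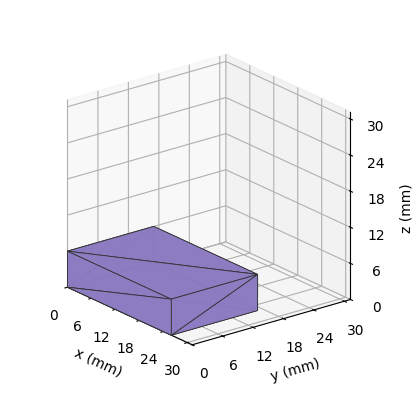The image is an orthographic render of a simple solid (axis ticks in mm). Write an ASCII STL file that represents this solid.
Reading the render: the shape is a rectangular box, roughly 26 × 17 mm footprint and 6 mm tall (dimensions read to the nearest mm from the axis ticks). For the STL, each face is triangulated and given an outward normal.

solid part
  facet normal 0.0000 0.0000 -1.0000
    outer loop
      vertex 26.0 17.0 0.0
      vertex 26.0 0.0 0.0
      vertex 0.0 0.0 0.0
    endloop
  endfacet
  facet normal 0.0000 0.0000 -1.0000
    outer loop
      vertex 0.0 17.0 0.0
      vertex 26.0 17.0 0.0
      vertex 0.0 0.0 0.0
    endloop
  endfacet
  facet normal 0.0000 0.0000 1.0000
    outer loop
      vertex 0.0 0.0 6.0
      vertex 26.0 0.0 6.0
      vertex 26.0 17.0 6.0
    endloop
  endfacet
  facet normal 0.0000 0.0000 1.0000
    outer loop
      vertex 0.0 0.0 6.0
      vertex 26.0 17.0 6.0
      vertex 0.0 17.0 6.0
    endloop
  endfacet
  facet normal 0.0000 -1.0000 0.0000
    outer loop
      vertex 0.0 0.0 0.0
      vertex 26.0 0.0 0.0
      vertex 26.0 0.0 6.0
    endloop
  endfacet
  facet normal 0.0000 -1.0000 0.0000
    outer loop
      vertex 0.0 0.0 0.0
      vertex 26.0 0.0 6.0
      vertex 0.0 0.0 6.0
    endloop
  endfacet
  facet normal 0.0000 1.0000 0.0000
    outer loop
      vertex 26.0 17.0 6.0
      vertex 26.0 17.0 0.0
      vertex 0.0 17.0 0.0
    endloop
  endfacet
  facet normal 0.0000 1.0000 0.0000
    outer loop
      vertex 0.0 17.0 6.0
      vertex 26.0 17.0 6.0
      vertex 0.0 17.0 0.0
    endloop
  endfacet
  facet normal -1.0000 0.0000 0.0000
    outer loop
      vertex 0.0 17.0 6.0
      vertex 0.0 17.0 0.0
      vertex 0.0 0.0 0.0
    endloop
  endfacet
  facet normal -1.0000 0.0000 0.0000
    outer loop
      vertex 0.0 0.0 6.0
      vertex 0.0 17.0 6.0
      vertex 0.0 0.0 0.0
    endloop
  endfacet
  facet normal 1.0000 0.0000 0.0000
    outer loop
      vertex 26.0 0.0 0.0
      vertex 26.0 17.0 0.0
      vertex 26.0 17.0 6.0
    endloop
  endfacet
  facet normal 1.0000 0.0000 0.0000
    outer loop
      vertex 26.0 0.0 0.0
      vertex 26.0 17.0 6.0
      vertex 26.0 0.0 6.0
    endloop
  endfacet
endsolid part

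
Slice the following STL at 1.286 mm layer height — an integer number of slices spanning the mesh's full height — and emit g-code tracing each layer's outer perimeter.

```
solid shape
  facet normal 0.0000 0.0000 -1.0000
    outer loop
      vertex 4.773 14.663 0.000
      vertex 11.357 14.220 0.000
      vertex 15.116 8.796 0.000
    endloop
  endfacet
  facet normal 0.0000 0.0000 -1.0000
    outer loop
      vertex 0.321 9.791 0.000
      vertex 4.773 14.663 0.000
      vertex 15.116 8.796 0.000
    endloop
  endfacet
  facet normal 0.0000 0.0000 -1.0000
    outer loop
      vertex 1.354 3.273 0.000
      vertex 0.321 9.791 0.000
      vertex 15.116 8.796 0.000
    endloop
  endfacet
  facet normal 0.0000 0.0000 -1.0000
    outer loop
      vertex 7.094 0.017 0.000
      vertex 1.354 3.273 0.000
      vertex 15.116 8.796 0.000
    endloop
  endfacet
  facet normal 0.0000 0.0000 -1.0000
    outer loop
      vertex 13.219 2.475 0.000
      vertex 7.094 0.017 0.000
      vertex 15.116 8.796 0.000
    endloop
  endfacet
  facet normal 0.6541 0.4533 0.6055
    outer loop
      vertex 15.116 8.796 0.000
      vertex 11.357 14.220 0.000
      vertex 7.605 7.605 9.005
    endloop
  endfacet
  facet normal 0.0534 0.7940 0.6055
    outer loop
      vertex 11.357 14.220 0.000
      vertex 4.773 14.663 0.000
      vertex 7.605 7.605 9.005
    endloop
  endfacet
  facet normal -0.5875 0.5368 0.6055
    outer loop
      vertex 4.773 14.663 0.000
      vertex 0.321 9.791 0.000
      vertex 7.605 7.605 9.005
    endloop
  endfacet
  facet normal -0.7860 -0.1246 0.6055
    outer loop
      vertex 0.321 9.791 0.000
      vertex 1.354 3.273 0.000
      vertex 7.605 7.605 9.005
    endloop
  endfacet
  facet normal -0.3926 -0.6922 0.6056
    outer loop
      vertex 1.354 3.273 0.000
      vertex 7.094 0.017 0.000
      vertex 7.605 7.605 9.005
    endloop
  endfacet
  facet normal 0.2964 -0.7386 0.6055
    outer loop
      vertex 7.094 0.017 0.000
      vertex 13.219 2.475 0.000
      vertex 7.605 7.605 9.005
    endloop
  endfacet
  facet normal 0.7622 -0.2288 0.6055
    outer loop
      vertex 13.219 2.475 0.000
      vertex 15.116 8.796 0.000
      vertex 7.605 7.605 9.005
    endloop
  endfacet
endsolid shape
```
; perimeter-only toolpath
G21 ; units = mm
G90 ; absolute positioning
G28 ; home
; layer 1
G0 Z1.286
G0 X14.043 Y8.626
G1 X10.821 Y13.275
G1 X5.178 Y13.655
G1 X1.362 Y9.479
G1 X2.247 Y3.892
G1 X7.167 Y1.101
G1 X12.417 Y3.208
G1 X14.043 Y8.626
; layer 2
G0 Z2.573
G0 X12.970 Y8.456
G1 X10.285 Y12.330
G1 X5.582 Y12.646
G1 X2.402 Y9.166
G1 X3.140 Y4.511
G1 X7.240 Y2.185
G1 X11.615 Y3.941
G1 X12.970 Y8.456
; layer 3
G0 Z3.859
G0 X11.897 Y8.286
G1 X9.749 Y11.385
G1 X5.987 Y11.638
G1 X3.443 Y8.854
G1 X4.033 Y5.130
G1 X7.313 Y3.269
G1 X10.813 Y4.674
G1 X11.897 Y8.286
; layer 4
G0 Z5.146
G0 X10.824 Y8.115
G1 X9.213 Y10.440
G1 X6.391 Y10.630
G1 X4.483 Y8.542
G1 X4.926 Y5.748
G1 X7.386 Y4.353
G1 X10.011 Y5.406
G1 X10.824 Y8.115
; layer 5
G0 Z6.432
G0 X9.751 Y7.945
G1 X8.677 Y9.495
G1 X6.796 Y9.622
G1 X5.524 Y8.230
G1 X5.819 Y6.367
G1 X7.459 Y5.437
G1 X9.209 Y6.139
G1 X9.751 Y7.945
; layer 6
G0 Z7.719
G0 X8.678 Y7.775
G1 X8.141 Y8.550
G1 X7.200 Y8.613
G1 X6.564 Y7.917
G1 X6.712 Y6.986
G1 X7.532 Y6.521
G1 X8.407 Y6.872
G1 X8.678 Y7.775
M2 ; end

The solid is a regular 7-sided pyramid, base circumscribed radius ≈ 7.61 mm, apex at z ≈ 9.01 mm. Slicing at Δz = 1.286 mm — 7 equal slices spanning the solid's height, so layer i sits at z = i·h/7 — gives 6 non-empty perimeters. Each is a 7-segment closed polygon; G0 lifts to the layer z and rapids to the start vertex, then G1 traces the edges. The cross-section shrinks linearly with z (the slice at the apex is degenerate and omitted).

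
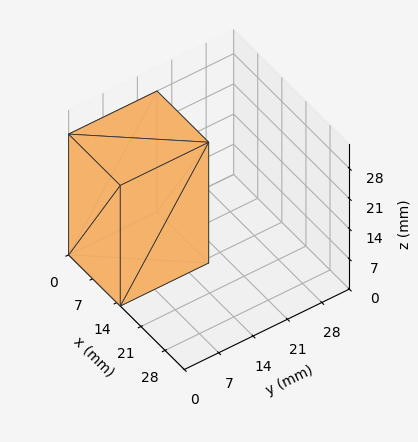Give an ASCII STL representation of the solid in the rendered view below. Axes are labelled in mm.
Reading the render: the shape is a rectangular box, roughly 15 × 18 mm footprint and 28 mm tall (dimensions read to the nearest mm from the axis ticks). For the STL, each face is triangulated and given an outward normal.

solid part
  facet normal 0.0000 0.0000 -1.0000
    outer loop
      vertex 15.000 18.000 0.000
      vertex 15.000 0.000 0.000
      vertex 0.000 0.000 0.000
    endloop
  endfacet
  facet normal 0.0000 0.0000 -1.0000
    outer loop
      vertex 0.000 18.000 0.000
      vertex 15.000 18.000 0.000
      vertex 0.000 0.000 0.000
    endloop
  endfacet
  facet normal 0.0000 0.0000 1.0000
    outer loop
      vertex 0.000 0.000 28.000
      vertex 15.000 0.000 28.000
      vertex 15.000 18.000 28.000
    endloop
  endfacet
  facet normal 0.0000 0.0000 1.0000
    outer loop
      vertex 0.000 0.000 28.000
      vertex 15.000 18.000 28.000
      vertex 0.000 18.000 28.000
    endloop
  endfacet
  facet normal 0.0000 -1.0000 0.0000
    outer loop
      vertex 0.000 0.000 0.000
      vertex 15.000 0.000 0.000
      vertex 15.000 0.000 28.000
    endloop
  endfacet
  facet normal 0.0000 -1.0000 0.0000
    outer loop
      vertex 0.000 0.000 0.000
      vertex 15.000 0.000 28.000
      vertex 0.000 0.000 28.000
    endloop
  endfacet
  facet normal 0.0000 1.0000 0.0000
    outer loop
      vertex 15.000 18.000 28.000
      vertex 15.000 18.000 0.000
      vertex 0.000 18.000 0.000
    endloop
  endfacet
  facet normal 0.0000 1.0000 0.0000
    outer loop
      vertex 0.000 18.000 28.000
      vertex 15.000 18.000 28.000
      vertex 0.000 18.000 0.000
    endloop
  endfacet
  facet normal -1.0000 0.0000 0.0000
    outer loop
      vertex 0.000 18.000 28.000
      vertex 0.000 18.000 0.000
      vertex 0.000 0.000 0.000
    endloop
  endfacet
  facet normal -1.0000 0.0000 0.0000
    outer loop
      vertex 0.000 0.000 28.000
      vertex 0.000 18.000 28.000
      vertex 0.000 0.000 0.000
    endloop
  endfacet
  facet normal 1.0000 0.0000 0.0000
    outer loop
      vertex 15.000 0.000 0.000
      vertex 15.000 18.000 0.000
      vertex 15.000 18.000 28.000
    endloop
  endfacet
  facet normal 1.0000 0.0000 0.0000
    outer loop
      vertex 15.000 0.000 0.000
      vertex 15.000 18.000 28.000
      vertex 15.000 0.000 28.000
    endloop
  endfacet
endsolid part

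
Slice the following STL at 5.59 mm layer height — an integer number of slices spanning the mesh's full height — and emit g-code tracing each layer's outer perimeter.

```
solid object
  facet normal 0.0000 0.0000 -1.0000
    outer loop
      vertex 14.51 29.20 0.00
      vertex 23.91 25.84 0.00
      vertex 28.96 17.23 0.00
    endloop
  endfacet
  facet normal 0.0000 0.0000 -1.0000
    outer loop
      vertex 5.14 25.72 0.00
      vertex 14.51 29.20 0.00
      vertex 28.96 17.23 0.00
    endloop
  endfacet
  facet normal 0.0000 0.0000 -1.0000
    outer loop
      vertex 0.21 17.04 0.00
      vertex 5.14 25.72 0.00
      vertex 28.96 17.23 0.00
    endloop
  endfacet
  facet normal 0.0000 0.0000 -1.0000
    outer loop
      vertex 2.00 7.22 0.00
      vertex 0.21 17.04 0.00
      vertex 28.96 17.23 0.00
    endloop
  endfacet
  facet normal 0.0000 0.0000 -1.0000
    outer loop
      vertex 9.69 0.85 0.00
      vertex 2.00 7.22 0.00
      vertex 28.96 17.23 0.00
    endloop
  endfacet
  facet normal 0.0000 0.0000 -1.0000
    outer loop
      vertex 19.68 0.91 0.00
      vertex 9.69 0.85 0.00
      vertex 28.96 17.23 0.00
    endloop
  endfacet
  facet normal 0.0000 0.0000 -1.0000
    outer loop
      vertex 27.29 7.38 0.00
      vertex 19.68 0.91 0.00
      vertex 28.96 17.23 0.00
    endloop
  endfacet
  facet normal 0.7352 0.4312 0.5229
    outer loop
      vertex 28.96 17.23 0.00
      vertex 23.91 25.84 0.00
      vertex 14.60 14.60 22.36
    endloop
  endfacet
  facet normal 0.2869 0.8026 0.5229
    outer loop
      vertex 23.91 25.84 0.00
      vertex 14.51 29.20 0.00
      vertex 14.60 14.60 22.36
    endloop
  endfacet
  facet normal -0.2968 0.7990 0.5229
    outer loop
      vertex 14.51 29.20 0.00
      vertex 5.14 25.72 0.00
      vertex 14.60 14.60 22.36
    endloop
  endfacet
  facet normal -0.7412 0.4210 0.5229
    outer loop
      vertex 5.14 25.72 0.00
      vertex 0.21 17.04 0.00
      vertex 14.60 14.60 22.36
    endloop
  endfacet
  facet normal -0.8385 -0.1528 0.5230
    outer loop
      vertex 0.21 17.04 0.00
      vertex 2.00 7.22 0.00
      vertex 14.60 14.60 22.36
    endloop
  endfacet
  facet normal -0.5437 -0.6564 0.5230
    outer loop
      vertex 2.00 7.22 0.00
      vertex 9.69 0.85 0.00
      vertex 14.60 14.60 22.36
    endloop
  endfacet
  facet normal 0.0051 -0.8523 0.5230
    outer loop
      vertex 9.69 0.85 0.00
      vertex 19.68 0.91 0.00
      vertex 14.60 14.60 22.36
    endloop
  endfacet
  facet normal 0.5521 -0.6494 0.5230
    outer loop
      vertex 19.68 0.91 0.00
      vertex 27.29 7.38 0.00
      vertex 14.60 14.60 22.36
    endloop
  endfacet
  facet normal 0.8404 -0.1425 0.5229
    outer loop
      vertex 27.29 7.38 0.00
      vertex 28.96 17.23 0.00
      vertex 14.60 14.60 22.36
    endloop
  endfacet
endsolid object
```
; perimeter-only toolpath
G21 ; units = mm
G90 ; absolute positioning
G28 ; home
; layer 1
G0 Z5.59
G0 X25.37 Y16.57
G1 X21.58 Y23.03
G1 X14.53 Y25.55
G1 X7.50 Y22.94
G1 X3.81 Y16.43
G1 X5.15 Y9.06
G1 X10.92 Y4.29
G1 X18.41 Y4.33
G1 X24.12 Y9.19
G1 X25.37 Y16.57
; layer 2
G0 Z11.18
G0 X21.78 Y15.91
G1 X19.25 Y20.22
G1 X14.55 Y21.90
G1 X9.87 Y20.16
G1 X7.41 Y15.82
G1 X8.30 Y10.91
G1 X12.14 Y7.72
G1 X17.14 Y7.75
G1 X20.95 Y10.99
G1 X21.78 Y15.91
; layer 3
G0 Z16.77
G0 X18.19 Y15.26
G1 X16.93 Y17.41
G1 X14.58 Y18.25
G1 X12.23 Y17.38
G1 X11.00 Y15.21
G1 X11.45 Y12.75
G1 X13.37 Y11.16
G1 X15.87 Y11.18
G1 X17.77 Y12.79
G1 X18.19 Y15.26
M2 ; end

The solid is a regular 9-sided pyramid, base circumscribed radius ≈ 14.6 mm, apex at z ≈ 22.4 mm. Slicing at Δz = 5.59 mm — 4 equal slices spanning the solid's height, so layer i sits at z = i·h/4 — gives 3 non-empty perimeters. Each is a 9-segment closed polygon; G0 lifts to the layer z and rapids to the start vertex, then G1 traces the edges. The cross-section shrinks linearly with z (the slice at the apex is degenerate and omitted).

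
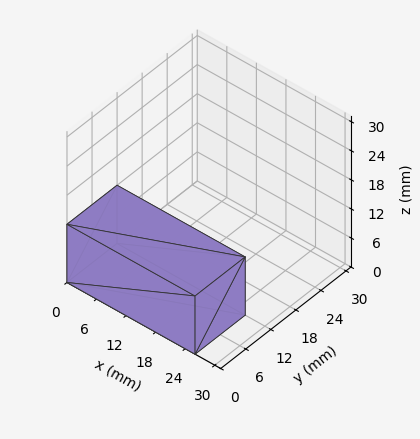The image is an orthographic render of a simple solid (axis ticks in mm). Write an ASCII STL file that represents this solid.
Reading the render: the shape is a rectangular box, roughly 26 × 12 mm footprint and 12 mm tall (dimensions read to the nearest mm from the axis ticks). For the STL, each face is triangulated and given an outward normal.

solid part
  facet normal 0.0000 0.0000 -1.0000
    outer loop
      vertex 26.000 12.000 0.000
      vertex 26.000 0.000 0.000
      vertex 0.000 0.000 0.000
    endloop
  endfacet
  facet normal 0.0000 0.0000 -1.0000
    outer loop
      vertex 0.000 12.000 0.000
      vertex 26.000 12.000 0.000
      vertex 0.000 0.000 0.000
    endloop
  endfacet
  facet normal 0.0000 0.0000 1.0000
    outer loop
      vertex 0.000 0.000 12.000
      vertex 26.000 0.000 12.000
      vertex 26.000 12.000 12.000
    endloop
  endfacet
  facet normal 0.0000 0.0000 1.0000
    outer loop
      vertex 0.000 0.000 12.000
      vertex 26.000 12.000 12.000
      vertex 0.000 12.000 12.000
    endloop
  endfacet
  facet normal 0.0000 -1.0000 0.0000
    outer loop
      vertex 0.000 0.000 0.000
      vertex 26.000 0.000 0.000
      vertex 26.000 0.000 12.000
    endloop
  endfacet
  facet normal 0.0000 -1.0000 0.0000
    outer loop
      vertex 0.000 0.000 0.000
      vertex 26.000 0.000 12.000
      vertex 0.000 0.000 12.000
    endloop
  endfacet
  facet normal 0.0000 1.0000 0.0000
    outer loop
      vertex 26.000 12.000 12.000
      vertex 26.000 12.000 0.000
      vertex 0.000 12.000 0.000
    endloop
  endfacet
  facet normal 0.0000 1.0000 0.0000
    outer loop
      vertex 0.000 12.000 12.000
      vertex 26.000 12.000 12.000
      vertex 0.000 12.000 0.000
    endloop
  endfacet
  facet normal -1.0000 0.0000 0.0000
    outer loop
      vertex 0.000 12.000 12.000
      vertex 0.000 12.000 0.000
      vertex 0.000 0.000 0.000
    endloop
  endfacet
  facet normal -1.0000 0.0000 0.0000
    outer loop
      vertex 0.000 0.000 12.000
      vertex 0.000 12.000 12.000
      vertex 0.000 0.000 0.000
    endloop
  endfacet
  facet normal 1.0000 0.0000 0.0000
    outer loop
      vertex 26.000 0.000 0.000
      vertex 26.000 12.000 0.000
      vertex 26.000 12.000 12.000
    endloop
  endfacet
  facet normal 1.0000 0.0000 0.0000
    outer loop
      vertex 26.000 0.000 0.000
      vertex 26.000 12.000 12.000
      vertex 26.000 0.000 12.000
    endloop
  endfacet
endsolid part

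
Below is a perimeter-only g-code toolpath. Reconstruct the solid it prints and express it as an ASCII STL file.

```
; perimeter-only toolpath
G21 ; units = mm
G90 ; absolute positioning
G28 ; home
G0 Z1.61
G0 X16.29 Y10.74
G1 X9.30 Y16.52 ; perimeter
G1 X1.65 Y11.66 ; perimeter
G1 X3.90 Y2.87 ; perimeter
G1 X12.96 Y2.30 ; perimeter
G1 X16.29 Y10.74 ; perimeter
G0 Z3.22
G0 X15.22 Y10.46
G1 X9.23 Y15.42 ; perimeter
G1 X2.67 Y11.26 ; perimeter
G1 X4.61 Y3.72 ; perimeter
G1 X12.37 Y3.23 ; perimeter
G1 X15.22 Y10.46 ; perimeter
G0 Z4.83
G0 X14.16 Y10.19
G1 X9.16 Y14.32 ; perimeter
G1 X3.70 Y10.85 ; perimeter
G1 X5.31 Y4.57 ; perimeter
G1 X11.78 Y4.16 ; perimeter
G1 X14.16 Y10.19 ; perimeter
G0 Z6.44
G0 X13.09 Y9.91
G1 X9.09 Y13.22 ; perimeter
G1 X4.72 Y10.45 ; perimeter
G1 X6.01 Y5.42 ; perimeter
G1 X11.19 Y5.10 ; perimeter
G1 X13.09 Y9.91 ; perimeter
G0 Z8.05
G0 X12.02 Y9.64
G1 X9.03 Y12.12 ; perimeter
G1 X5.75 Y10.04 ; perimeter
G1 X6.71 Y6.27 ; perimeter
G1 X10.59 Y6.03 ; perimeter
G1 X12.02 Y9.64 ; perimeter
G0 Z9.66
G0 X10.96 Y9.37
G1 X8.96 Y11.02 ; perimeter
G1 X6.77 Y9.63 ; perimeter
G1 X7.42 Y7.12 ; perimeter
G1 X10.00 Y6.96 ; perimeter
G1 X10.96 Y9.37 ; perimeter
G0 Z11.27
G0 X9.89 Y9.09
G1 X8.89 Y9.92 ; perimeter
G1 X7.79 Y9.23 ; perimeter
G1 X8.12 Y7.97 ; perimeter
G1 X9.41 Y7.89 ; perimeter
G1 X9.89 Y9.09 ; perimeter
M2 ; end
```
solid part
  facet normal 0.0000 0.0000 -1.0000
    outer loop
      vertex 0.62 12.07 0.00
      vertex 9.37 17.62 0.00
      vertex 17.36 11.01 0.00
    endloop
  endfacet
  facet normal 0.0000 0.0000 -1.0000
    outer loop
      vertex 3.20 2.02 0.00
      vertex 0.62 12.07 0.00
      vertex 17.36 11.01 0.00
    endloop
  endfacet
  facet normal 0.0000 0.0000 -1.0000
    outer loop
      vertex 13.55 1.37 0.00
      vertex 3.20 2.02 0.00
      vertex 17.36 11.01 0.00
    endloop
  endfacet
  facet normal 0.5577 0.6741 0.4844
    outer loop
      vertex 17.36 11.01 0.00
      vertex 9.37 17.62 0.00
      vertex 8.82 8.82 12.88
    endloop
  endfacet
  facet normal -0.4685 0.7386 0.4847
    outer loop
      vertex 9.37 17.62 0.00
      vertex 0.62 12.07 0.00
      vertex 8.82 8.82 12.88
    endloop
  endfacet
  facet normal -0.8473 -0.2175 0.4845
    outer loop
      vertex 0.62 12.07 0.00
      vertex 3.20 2.02 0.00
      vertex 8.82 8.82 12.88
    endloop
  endfacet
  facet normal -0.0548 -0.8729 0.4848
    outer loop
      vertex 3.20 2.02 0.00
      vertex 13.55 1.37 0.00
      vertex 8.82 8.82 12.88
    endloop
  endfacet
  facet normal 0.8135 -0.3215 0.4847
    outer loop
      vertex 13.55 1.37 0.00
      vertex 17.36 11.01 0.00
      vertex 8.82 8.82 12.88
    endloop
  endfacet
endsolid part

The G0 Z moves step by Δz≈1.61 mm. The G1 loops shrink linearly with z, so the solid tapers from its base footprint up to z≈12.9. Closing with a flat bottom cap and the tapered top and triangulating gives 8 facets — a regular 5-sided pyramid, base circumscribed radius ≈ 8.82 mm, apex at z ≈ 12.9 mm.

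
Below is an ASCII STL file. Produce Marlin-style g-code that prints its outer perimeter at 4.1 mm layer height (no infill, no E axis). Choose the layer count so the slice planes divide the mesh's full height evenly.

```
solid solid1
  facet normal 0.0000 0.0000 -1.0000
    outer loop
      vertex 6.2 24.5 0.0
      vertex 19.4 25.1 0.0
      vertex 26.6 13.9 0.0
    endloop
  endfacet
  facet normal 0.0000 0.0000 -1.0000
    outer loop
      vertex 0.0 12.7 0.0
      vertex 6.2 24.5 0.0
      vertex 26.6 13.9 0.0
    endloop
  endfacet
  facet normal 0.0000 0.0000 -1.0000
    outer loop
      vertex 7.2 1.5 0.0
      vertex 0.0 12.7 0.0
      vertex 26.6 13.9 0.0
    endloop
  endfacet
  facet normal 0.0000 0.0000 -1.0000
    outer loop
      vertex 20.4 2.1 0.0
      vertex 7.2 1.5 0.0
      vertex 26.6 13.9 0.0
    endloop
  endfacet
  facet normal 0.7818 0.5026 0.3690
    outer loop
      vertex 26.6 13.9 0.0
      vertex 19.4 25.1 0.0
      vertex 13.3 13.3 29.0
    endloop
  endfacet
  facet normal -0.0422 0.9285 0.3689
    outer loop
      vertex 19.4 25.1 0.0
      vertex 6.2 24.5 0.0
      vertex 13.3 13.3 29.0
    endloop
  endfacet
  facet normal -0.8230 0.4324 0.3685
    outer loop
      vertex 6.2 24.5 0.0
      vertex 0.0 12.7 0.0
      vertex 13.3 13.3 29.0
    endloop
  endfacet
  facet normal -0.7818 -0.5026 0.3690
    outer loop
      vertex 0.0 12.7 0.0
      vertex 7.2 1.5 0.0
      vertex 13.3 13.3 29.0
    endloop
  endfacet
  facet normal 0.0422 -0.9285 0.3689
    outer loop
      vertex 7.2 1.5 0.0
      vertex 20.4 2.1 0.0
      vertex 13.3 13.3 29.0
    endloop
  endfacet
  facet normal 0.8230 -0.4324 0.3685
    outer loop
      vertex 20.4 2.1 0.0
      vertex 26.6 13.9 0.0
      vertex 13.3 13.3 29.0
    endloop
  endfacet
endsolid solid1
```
; perimeter-only toolpath
G21 ; units = mm
G90 ; absolute positioning
G28 ; home
; layer 1
G0 Z4.1
G0 X24.7 Y13.8
G1 X18.5 Y23.4
G1 X7.2 Y22.9
G1 X1.9 Y12.8
G1 X8.1 Y3.2
G1 X19.4 Y3.7
G1 X24.7 Y13.8
; layer 2
G0 Z8.3
G0 X22.8 Y13.7
G1 X17.7 Y21.7
G1 X8.2 Y21.3
G1 X3.8 Y12.9
G1 X8.9 Y4.9
G1 X18.4 Y5.3
G1 X22.8 Y13.7
; layer 3
G0 Z12.4
G0 X20.9 Y13.6
G1 X16.8 Y20.0
G1 X9.2 Y19.7
G1 X5.7 Y13.0
G1 X9.8 Y6.6
G1 X17.4 Y6.9
G1 X20.9 Y13.6
; layer 4
G0 Z16.6
G0 X19.0 Y13.6
G1 X15.9 Y18.4
G1 X10.3 Y18.1
G1 X7.6 Y13.0
G1 X10.7 Y8.2
G1 X16.3 Y8.5
G1 X19.0 Y13.6
; layer 5
G0 Z20.7
G0 X17.1 Y13.5
G1 X15.0 Y16.7
G1 X11.3 Y16.5
G1 X9.5 Y13.1
G1 X11.6 Y9.9
G1 X15.3 Y10.1
G1 X17.1 Y13.5
; layer 6
G0 Z24.9
G0 X15.2 Y13.4
G1 X14.2 Y15.0
G1 X12.3 Y14.9
G1 X11.4 Y13.2
G1 X12.4 Y11.6
G1 X14.3 Y11.7
G1 X15.2 Y13.4
M2 ; end

The solid is a regular 6-sided pyramid, base circumscribed radius ≈ 13.3 mm, apex at z ≈ 29 mm. Slicing at Δz = 4.1 mm — 7 equal slices spanning the solid's height, so layer i sits at z = i·h/7 — gives 6 non-empty perimeters. Each is a 6-segment closed polygon; G0 lifts to the layer z and rapids to the start vertex, then G1 traces the edges. The cross-section shrinks linearly with z (the slice at the apex is degenerate and omitted).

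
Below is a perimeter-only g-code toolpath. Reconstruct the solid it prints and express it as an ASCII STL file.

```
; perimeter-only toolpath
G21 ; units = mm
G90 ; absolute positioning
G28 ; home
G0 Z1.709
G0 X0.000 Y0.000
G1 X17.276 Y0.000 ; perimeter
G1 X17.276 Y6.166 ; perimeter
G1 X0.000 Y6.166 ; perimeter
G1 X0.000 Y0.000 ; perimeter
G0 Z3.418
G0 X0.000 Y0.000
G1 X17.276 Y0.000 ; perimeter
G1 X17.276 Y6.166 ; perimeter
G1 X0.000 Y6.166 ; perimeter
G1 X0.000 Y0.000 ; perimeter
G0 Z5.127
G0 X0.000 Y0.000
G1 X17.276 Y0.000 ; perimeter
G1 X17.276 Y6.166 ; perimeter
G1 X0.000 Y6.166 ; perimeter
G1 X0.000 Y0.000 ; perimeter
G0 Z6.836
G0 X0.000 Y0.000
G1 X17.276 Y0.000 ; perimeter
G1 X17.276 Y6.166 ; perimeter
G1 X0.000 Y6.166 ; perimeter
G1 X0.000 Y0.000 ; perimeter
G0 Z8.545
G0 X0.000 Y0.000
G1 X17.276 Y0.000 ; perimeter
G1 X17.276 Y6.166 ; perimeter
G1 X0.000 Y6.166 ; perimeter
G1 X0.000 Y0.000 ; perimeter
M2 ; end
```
solid part
  facet normal 0.0000 0.0000 -1.0000
    outer loop
      vertex 17.276 6.166 0.000
      vertex 17.276 0.000 0.000
      vertex 0.000 0.000 0.000
    endloop
  endfacet
  facet normal 0.0000 0.0000 -1.0000
    outer loop
      vertex 0.000 6.166 0.000
      vertex 17.276 6.166 0.000
      vertex 0.000 0.000 0.000
    endloop
  endfacet
  facet normal 0.0000 0.0000 1.0000
    outer loop
      vertex 0.000 0.000 8.545
      vertex 17.276 0.000 8.545
      vertex 17.276 6.166 8.545
    endloop
  endfacet
  facet normal 0.0000 0.0000 1.0000
    outer loop
      vertex 0.000 0.000 8.545
      vertex 17.276 6.166 8.545
      vertex 0.000 6.166 8.545
    endloop
  endfacet
  facet normal 0.0000 -1.0000 0.0000
    outer loop
      vertex 0.000 0.000 0.000
      vertex 17.276 0.000 0.000
      vertex 17.276 0.000 8.545
    endloop
  endfacet
  facet normal 0.0000 -1.0000 0.0000
    outer loop
      vertex 0.000 0.000 0.000
      vertex 17.276 0.000 8.545
      vertex 0.000 0.000 8.545
    endloop
  endfacet
  facet normal 0.0000 1.0000 0.0000
    outer loop
      vertex 17.276 6.166 8.545
      vertex 17.276 6.166 0.000
      vertex 0.000 6.166 0.000
    endloop
  endfacet
  facet normal 0.0000 1.0000 0.0000
    outer loop
      vertex 0.000 6.166 8.545
      vertex 17.276 6.166 8.545
      vertex 0.000 6.166 0.000
    endloop
  endfacet
  facet normal -1.0000 0.0000 0.0000
    outer loop
      vertex 0.000 6.166 8.545
      vertex 0.000 6.166 0.000
      vertex 0.000 0.000 0.000
    endloop
  endfacet
  facet normal -1.0000 0.0000 0.0000
    outer loop
      vertex 0.000 0.000 8.545
      vertex 0.000 6.166 8.545
      vertex 0.000 0.000 0.000
    endloop
  endfacet
  facet normal 1.0000 0.0000 0.0000
    outer loop
      vertex 17.276 0.000 0.000
      vertex 17.276 6.166 0.000
      vertex 17.276 6.166 8.545
    endloop
  endfacet
  facet normal 1.0000 0.0000 0.0000
    outer loop
      vertex 17.276 0.000 0.000
      vertex 17.276 6.166 8.545
      vertex 17.276 0.000 8.545
    endloop
  endfacet
endsolid part

The G0 Z moves step by Δz≈1.709 mm. Every layer's G1 loop is the same polygon, so the solid is a straight extrusion of it from z=0 to z≈8.54. Closing with flat bottom and top caps and triangulating gives 12 facets — a rectangular box, roughly 17.3 × 6.17 mm footprint and 8.54 mm tall.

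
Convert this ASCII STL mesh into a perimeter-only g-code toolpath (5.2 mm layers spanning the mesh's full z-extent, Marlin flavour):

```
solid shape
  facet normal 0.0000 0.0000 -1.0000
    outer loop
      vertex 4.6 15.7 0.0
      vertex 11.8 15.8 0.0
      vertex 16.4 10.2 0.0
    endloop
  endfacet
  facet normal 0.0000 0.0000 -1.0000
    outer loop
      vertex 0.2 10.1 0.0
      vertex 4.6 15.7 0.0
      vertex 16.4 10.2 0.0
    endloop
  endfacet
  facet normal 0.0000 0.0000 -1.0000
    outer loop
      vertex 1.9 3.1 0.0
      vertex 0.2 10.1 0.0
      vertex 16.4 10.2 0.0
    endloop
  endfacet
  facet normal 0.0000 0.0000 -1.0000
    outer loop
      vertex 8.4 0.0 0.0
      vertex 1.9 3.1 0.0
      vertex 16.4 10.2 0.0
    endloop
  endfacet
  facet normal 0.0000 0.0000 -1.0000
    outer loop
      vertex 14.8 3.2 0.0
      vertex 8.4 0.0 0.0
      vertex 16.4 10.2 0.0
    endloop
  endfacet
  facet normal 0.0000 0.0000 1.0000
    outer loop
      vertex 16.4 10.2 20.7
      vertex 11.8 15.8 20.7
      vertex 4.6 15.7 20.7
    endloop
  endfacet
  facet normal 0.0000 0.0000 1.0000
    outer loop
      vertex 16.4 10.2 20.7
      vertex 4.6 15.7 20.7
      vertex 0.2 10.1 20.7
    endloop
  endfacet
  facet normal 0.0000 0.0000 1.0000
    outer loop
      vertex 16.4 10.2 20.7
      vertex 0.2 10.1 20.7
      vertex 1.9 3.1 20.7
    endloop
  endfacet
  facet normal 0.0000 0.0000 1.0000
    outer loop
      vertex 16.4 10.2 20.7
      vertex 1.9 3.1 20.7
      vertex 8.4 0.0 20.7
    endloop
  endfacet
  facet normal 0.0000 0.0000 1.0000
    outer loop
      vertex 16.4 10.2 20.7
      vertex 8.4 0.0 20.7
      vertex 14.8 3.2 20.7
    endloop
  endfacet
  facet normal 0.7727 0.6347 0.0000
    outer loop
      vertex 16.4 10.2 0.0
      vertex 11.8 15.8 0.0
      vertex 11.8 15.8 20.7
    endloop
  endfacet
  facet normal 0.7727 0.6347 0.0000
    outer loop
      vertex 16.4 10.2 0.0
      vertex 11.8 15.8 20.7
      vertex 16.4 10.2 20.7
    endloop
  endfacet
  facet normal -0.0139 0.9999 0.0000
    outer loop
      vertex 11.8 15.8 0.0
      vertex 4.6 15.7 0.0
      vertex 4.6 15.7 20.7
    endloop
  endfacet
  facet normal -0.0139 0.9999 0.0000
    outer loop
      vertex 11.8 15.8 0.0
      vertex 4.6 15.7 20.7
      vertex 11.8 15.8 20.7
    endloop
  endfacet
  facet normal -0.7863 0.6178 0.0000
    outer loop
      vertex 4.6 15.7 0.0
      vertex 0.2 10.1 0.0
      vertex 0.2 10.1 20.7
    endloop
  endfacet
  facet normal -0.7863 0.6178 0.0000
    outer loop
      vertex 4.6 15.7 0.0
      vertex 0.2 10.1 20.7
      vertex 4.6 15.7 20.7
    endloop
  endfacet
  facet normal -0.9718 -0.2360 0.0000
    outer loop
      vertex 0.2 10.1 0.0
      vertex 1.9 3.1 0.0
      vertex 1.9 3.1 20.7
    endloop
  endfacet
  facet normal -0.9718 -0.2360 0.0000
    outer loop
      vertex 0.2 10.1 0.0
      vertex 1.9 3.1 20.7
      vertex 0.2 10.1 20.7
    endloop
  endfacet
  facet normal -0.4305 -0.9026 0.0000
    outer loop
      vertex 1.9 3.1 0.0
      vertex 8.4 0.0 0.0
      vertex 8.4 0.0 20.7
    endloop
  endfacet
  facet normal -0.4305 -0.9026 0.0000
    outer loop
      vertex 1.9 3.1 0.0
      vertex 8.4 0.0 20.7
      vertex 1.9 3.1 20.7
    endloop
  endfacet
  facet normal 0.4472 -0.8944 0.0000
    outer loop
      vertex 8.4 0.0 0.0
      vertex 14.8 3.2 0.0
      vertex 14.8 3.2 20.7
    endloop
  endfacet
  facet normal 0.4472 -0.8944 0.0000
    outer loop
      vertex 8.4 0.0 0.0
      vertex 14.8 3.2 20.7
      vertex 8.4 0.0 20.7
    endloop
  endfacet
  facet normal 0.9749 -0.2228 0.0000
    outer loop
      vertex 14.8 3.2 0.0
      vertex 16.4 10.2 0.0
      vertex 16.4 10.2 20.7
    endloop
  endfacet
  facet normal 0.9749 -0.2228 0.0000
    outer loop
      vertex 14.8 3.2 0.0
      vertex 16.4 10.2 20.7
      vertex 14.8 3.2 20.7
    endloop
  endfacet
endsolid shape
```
; perimeter-only toolpath
G21 ; units = mm
G90 ; absolute positioning
G28 ; home
; layer 1
G0 Z5.2
G0 X16.4 Y10.2
G1 X11.8 Y15.8
G1 X4.6 Y15.7
G1 X0.2 Y10.1
G1 X1.9 Y3.1
G1 X8.4 Y0.0
G1 X14.8 Y3.2
G1 X16.4 Y10.2
; layer 2
G0 Z10.3
G0 X16.4 Y10.2
G1 X11.8 Y15.8
G1 X4.6 Y15.7
G1 X0.2 Y10.1
G1 X1.9 Y3.1
G1 X8.4 Y0.0
G1 X14.8 Y3.2
G1 X16.4 Y10.2
; layer 3
G0 Z15.5
G0 X16.4 Y10.2
G1 X11.8 Y15.8
G1 X4.6 Y15.7
G1 X0.2 Y10.1
G1 X1.9 Y3.1
G1 X8.4 Y0.0
G1 X14.8 Y3.2
G1 X16.4 Y10.2
; layer 4
G0 Z20.7
G0 X16.4 Y10.2
G1 X11.8 Y15.8
G1 X4.6 Y15.7
G1 X0.2 Y10.1
G1 X1.9 Y3.1
G1 X8.4 Y0.0
G1 X14.8 Y3.2
G1 X16.4 Y10.2
M2 ; end

The solid is a regular 7-sided prism (a cylinder approximated with 7 flat sides), circumscribed radius ≈ 8.3 mm, height ≈ 20.7 mm. Slicing at Δz = 5.2 mm — 4 equal slices spanning the solid's height, so layer i sits at z = i·h/4 — gives 4 non-empty perimeters. Each is a 7-segment closed polygon; G0 lifts to the layer z and rapids to the start vertex, then G1 traces the edges.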